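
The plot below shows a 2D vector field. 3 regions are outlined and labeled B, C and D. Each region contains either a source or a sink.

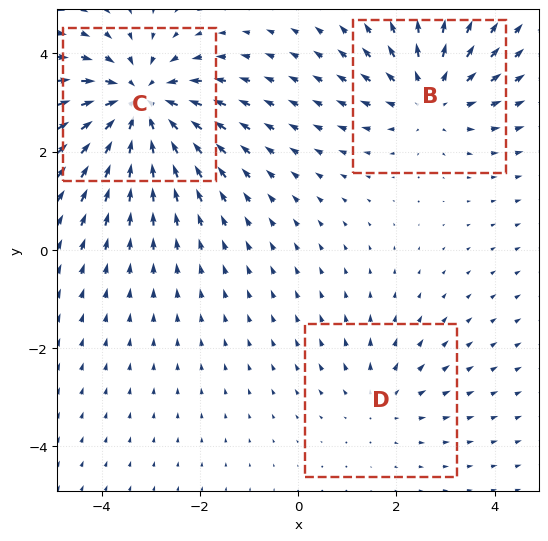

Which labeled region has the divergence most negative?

C

Divergence at each region's feature centre — B: about +3, C: about -5, D: about +2. Region C is most negative.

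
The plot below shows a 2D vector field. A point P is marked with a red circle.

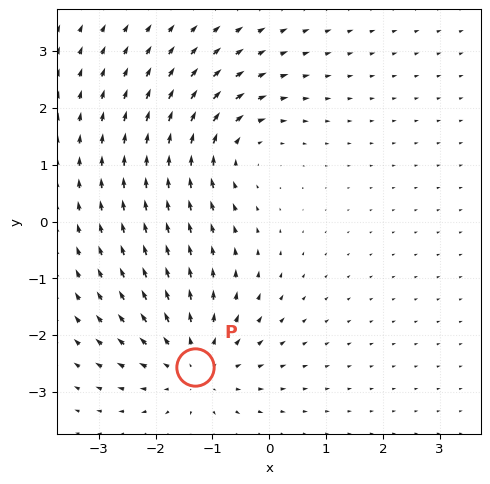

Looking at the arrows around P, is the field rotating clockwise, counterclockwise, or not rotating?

not rotating

Near P at (-1.3, -2.6) the arrows show no circulation. The curl there is ≈0.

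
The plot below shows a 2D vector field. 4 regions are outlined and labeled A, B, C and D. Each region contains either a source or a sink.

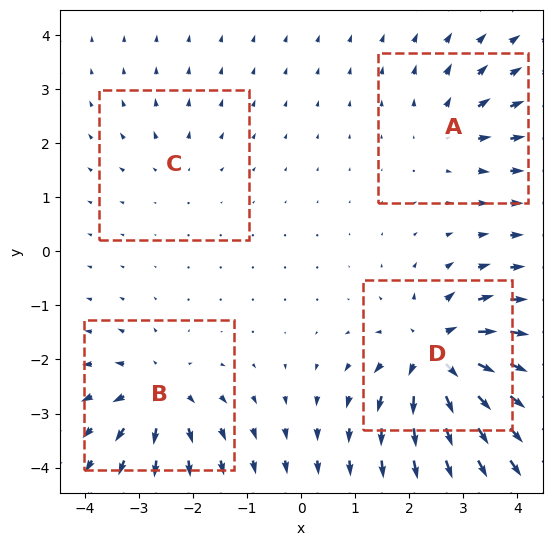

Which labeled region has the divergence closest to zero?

Divergence at each region's feature centre — A: about +4, B: about +6, C: about +3, D: about +9. Region C is closest to zero.

C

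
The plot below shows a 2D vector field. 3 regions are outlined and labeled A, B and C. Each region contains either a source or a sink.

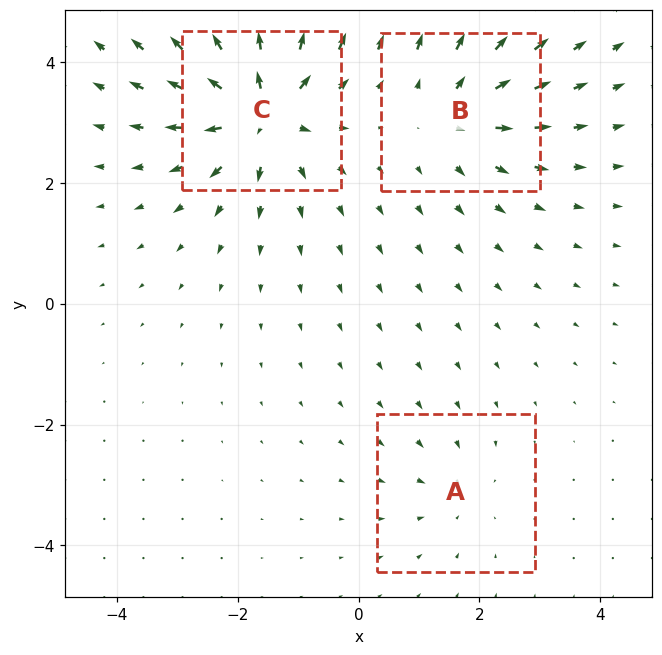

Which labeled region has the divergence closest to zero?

A

Divergence at each region's feature centre — A: about -2, B: about +4, C: about +6. Region A is closest to zero.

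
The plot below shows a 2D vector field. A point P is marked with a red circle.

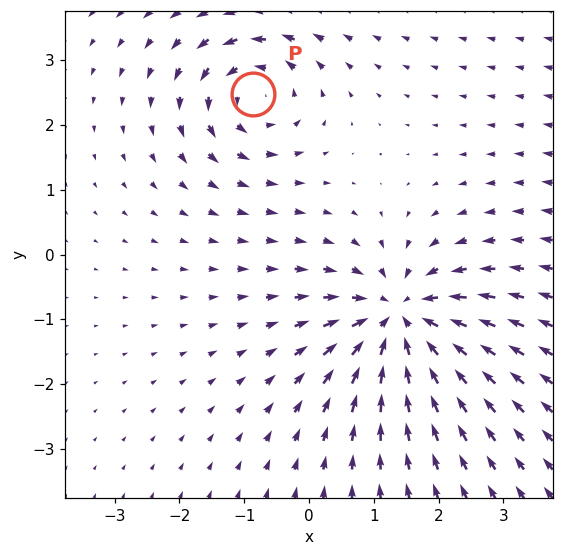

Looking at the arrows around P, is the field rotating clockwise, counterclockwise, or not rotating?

Near P at (-0.9, 2.5) the arrows circulate counterclockwise. The curl (z-component) there is about +4; positive curl means counterclockwise rotation.

counterclockwise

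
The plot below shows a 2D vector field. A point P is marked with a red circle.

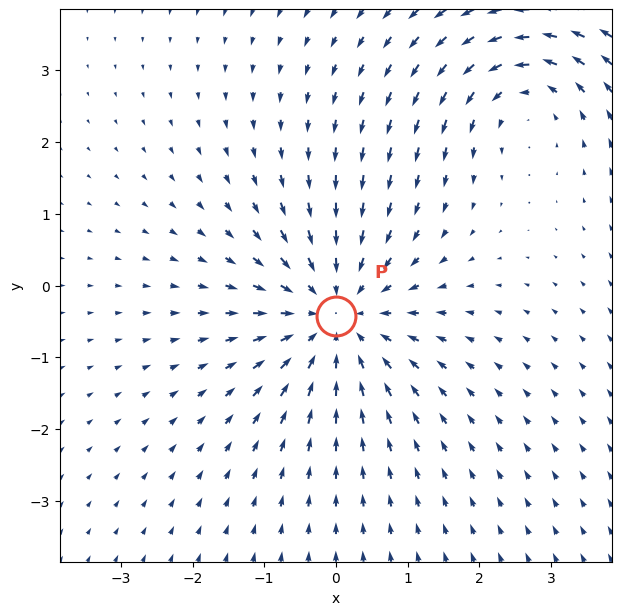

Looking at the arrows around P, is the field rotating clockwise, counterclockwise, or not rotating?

not rotating

Near P at (-0.0, -0.4) the arrows show no circulation. The curl there is ≈0.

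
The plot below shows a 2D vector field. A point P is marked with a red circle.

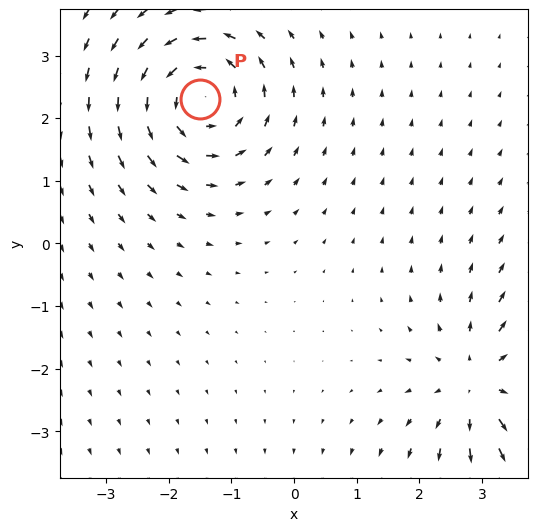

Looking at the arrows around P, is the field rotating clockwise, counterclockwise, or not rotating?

counterclockwise

Near P at (-1.5, 2.3) the arrows circulate counterclockwise. The curl (z-component) there is about +6; positive curl means counterclockwise rotation.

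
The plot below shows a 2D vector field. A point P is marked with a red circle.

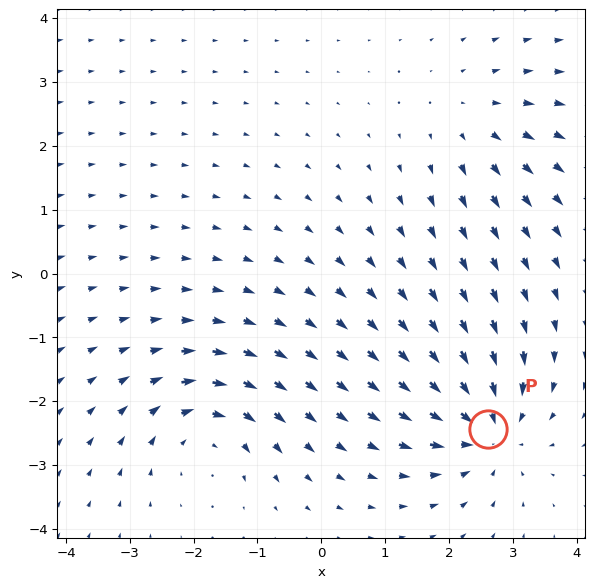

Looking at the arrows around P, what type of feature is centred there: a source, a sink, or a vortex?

sink

At P (2.6, -2.4) the arrows converge inward. Divergence about -5, curl ≈0 — negative divergence with near-zero curl is a sink.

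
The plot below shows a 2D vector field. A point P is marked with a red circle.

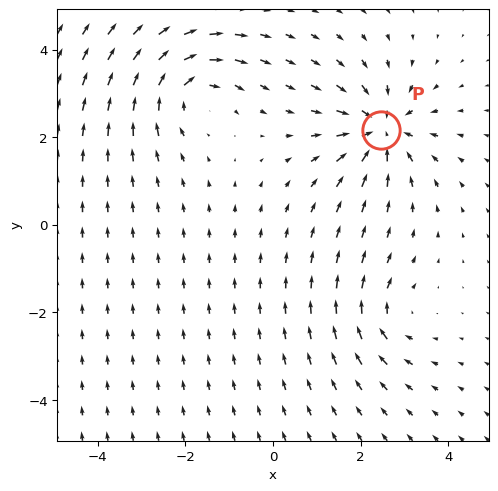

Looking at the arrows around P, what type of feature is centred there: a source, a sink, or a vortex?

At P (2.5, 2.2) the arrows converge inward. Divergence about -6, curl ≈0 — negative divergence with near-zero curl is a sink.

sink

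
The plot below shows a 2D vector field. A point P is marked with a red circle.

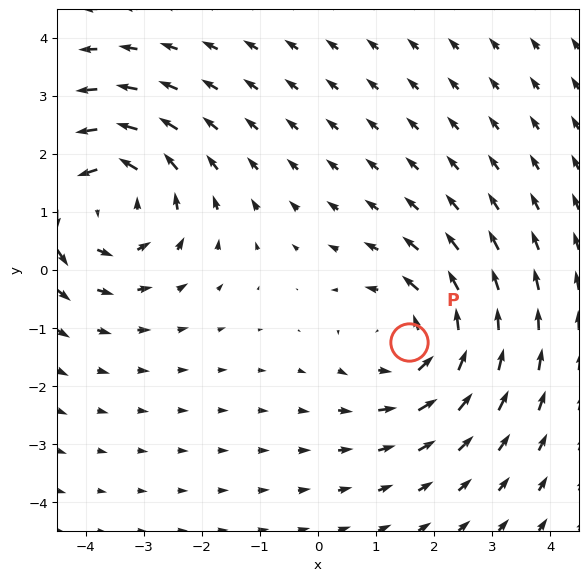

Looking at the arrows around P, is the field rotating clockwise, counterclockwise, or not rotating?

counterclockwise

Near P at (1.6, -1.2) the arrows circulate counterclockwise. The curl (z-component) there is about +4; positive curl means counterclockwise rotation.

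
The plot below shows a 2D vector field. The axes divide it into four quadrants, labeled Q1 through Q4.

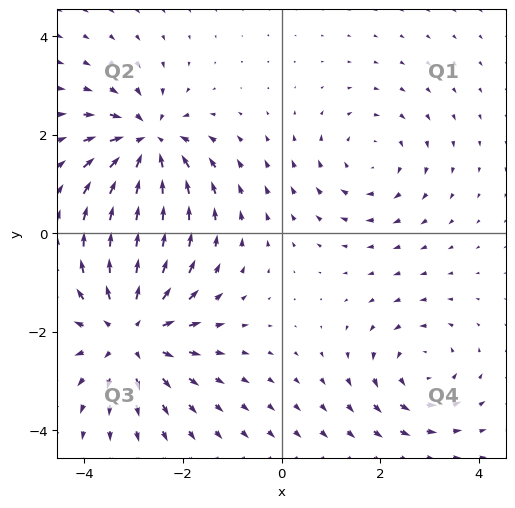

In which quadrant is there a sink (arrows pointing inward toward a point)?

Q2

The sink sits at approximately (-2.7, 1.8), which lies in quadrant Q2. The divergence there is about -6, negative as expected for a sink.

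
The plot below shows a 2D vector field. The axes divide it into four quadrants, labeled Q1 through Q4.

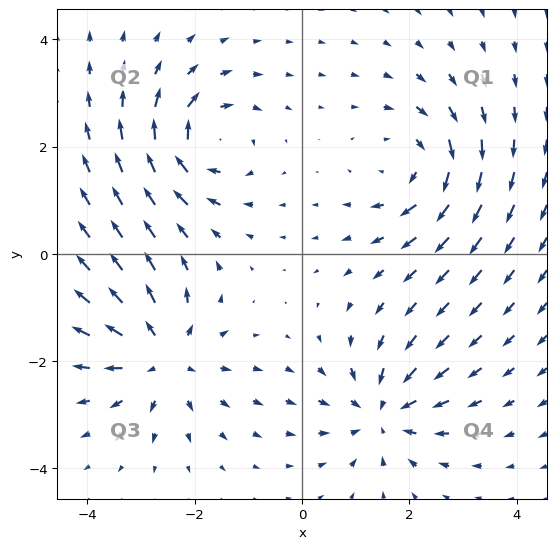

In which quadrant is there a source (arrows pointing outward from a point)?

Q3

The source sits at approximately (-2.6, -1.9), which lies in quadrant Q3. The divergence there is about +5, positive as expected for a source.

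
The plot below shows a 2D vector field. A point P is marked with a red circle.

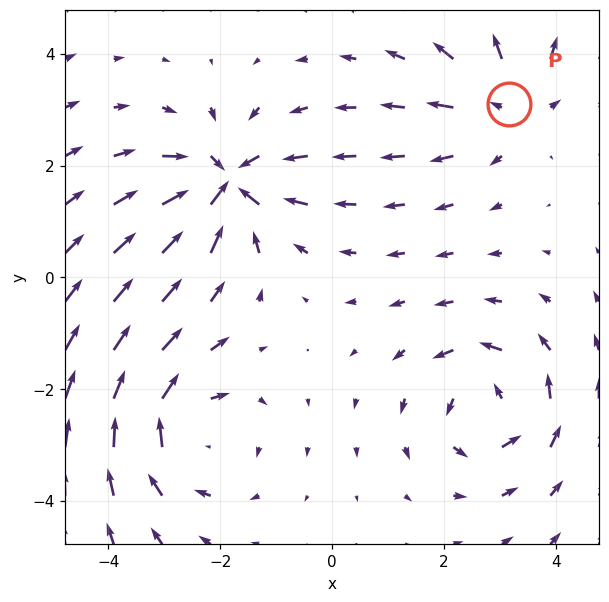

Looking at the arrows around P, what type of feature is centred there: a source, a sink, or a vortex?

source

At P (3.2, 3.1) the arrows spread outward. Divergence about +3, curl ≈0 — positive divergence with near-zero curl is a source.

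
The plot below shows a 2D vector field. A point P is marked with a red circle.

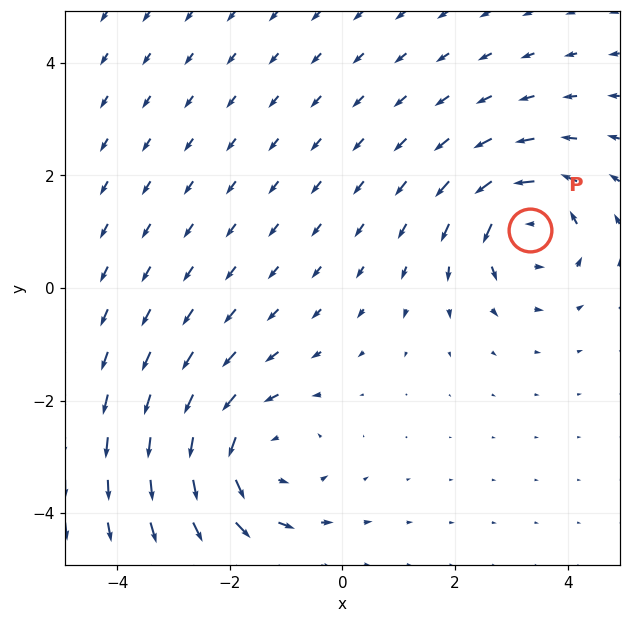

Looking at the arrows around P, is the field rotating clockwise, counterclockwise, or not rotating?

counterclockwise

Near P at (3.3, 1.0) the arrows circulate counterclockwise. The curl (z-component) there is about +4; positive curl means counterclockwise rotation.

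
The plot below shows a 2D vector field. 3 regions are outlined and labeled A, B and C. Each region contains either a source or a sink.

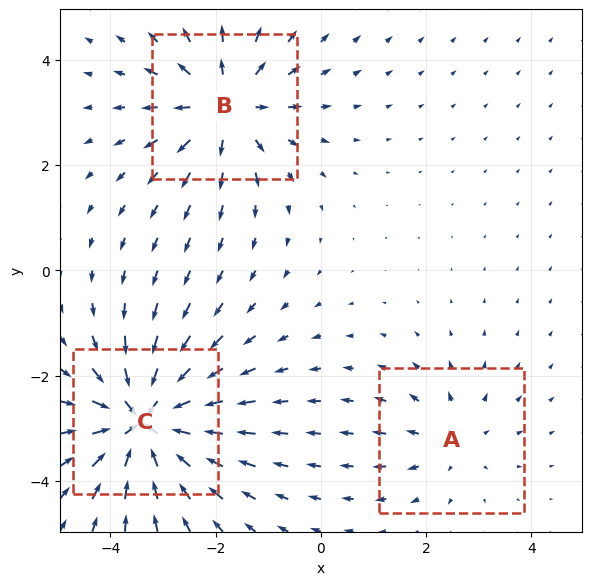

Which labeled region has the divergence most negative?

Divergence at each region's feature centre — A: about +2, B: about +4, C: about -5. Region C is most negative.

C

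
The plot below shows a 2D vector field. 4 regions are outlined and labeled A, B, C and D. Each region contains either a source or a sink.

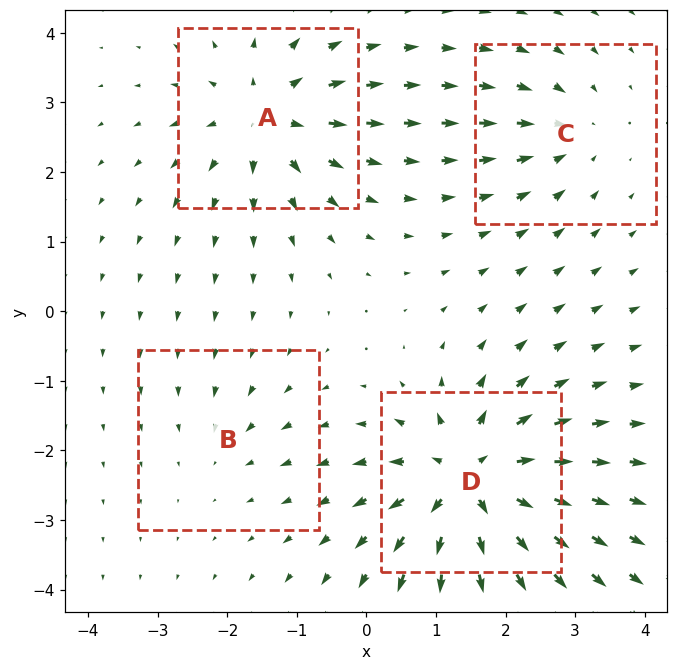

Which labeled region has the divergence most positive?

D

Divergence at each region's feature centre — A: about +6, B: about -2, C: about -4, D: about +9. Region D is most positive.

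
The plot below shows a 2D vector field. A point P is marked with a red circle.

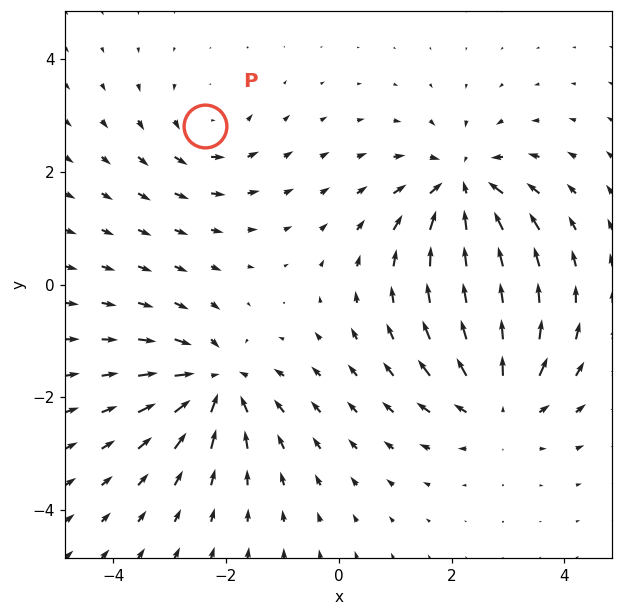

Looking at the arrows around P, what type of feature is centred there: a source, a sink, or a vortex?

At P (-2.4, 2.8) the arrows circulate counterclockwise. Divergence ≈0, curl about +3 — near-zero divergence with nonzero curl is a vortex.

vortex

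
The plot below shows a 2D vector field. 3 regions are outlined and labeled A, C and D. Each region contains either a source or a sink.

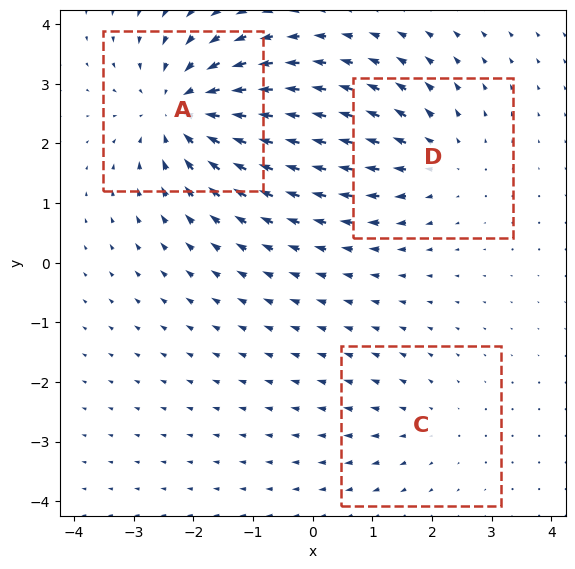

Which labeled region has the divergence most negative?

A

Divergence at each region's feature centre — A: about -5, C: about +2, D: about +3. Region A is most negative.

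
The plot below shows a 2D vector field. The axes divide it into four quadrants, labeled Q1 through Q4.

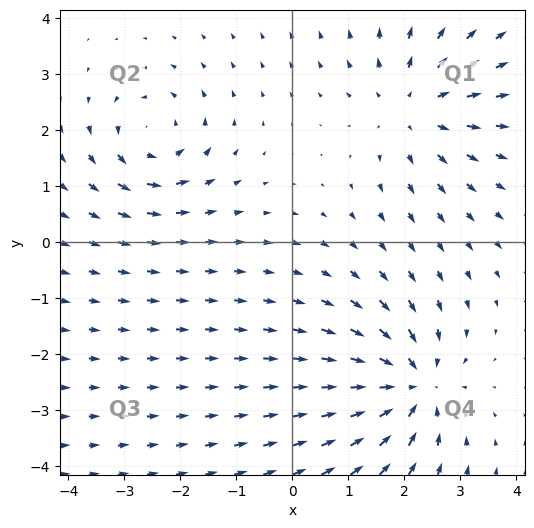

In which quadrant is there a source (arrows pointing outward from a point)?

Q1

The source sits at approximately (2.2, 2.4), which lies in quadrant Q1. The divergence there is about +3, positive as expected for a source.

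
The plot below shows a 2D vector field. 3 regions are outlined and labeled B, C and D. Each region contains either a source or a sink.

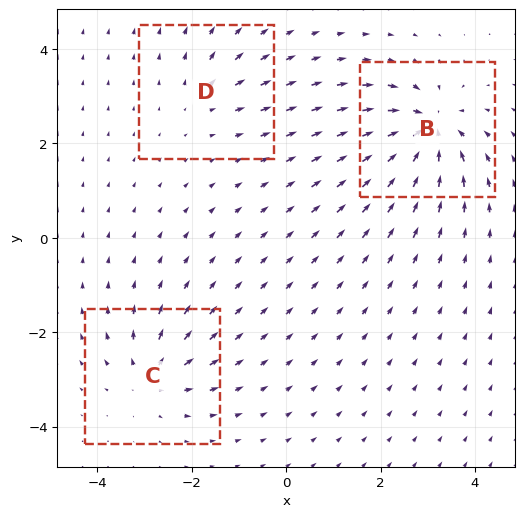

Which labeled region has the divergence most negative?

Divergence at each region's feature centre — B: about -6, C: about +4, D: about +2. Region B is most negative.

B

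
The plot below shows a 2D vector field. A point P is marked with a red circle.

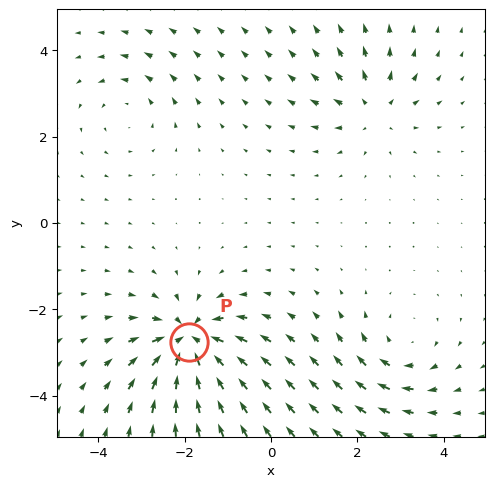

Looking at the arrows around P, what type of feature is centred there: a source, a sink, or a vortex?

At P (-1.9, -2.8) the arrows converge inward. Divergence about -7, curl ≈0 — negative divergence with near-zero curl is a sink.

sink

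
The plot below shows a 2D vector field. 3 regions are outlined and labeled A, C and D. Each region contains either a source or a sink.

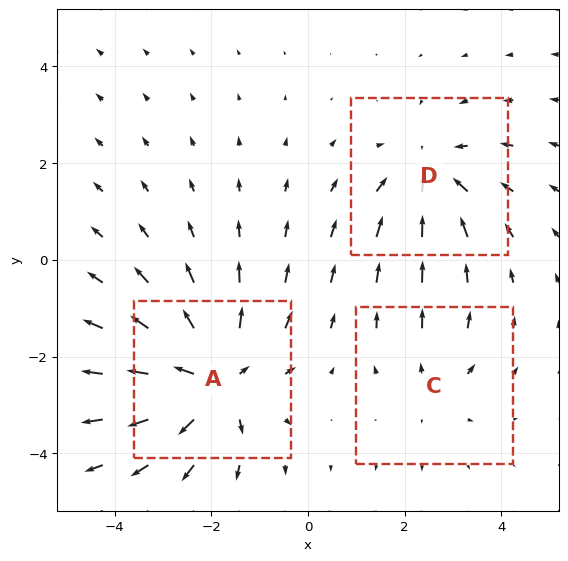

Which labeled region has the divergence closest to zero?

Divergence at each region's feature centre — A: about +4, C: about +2, D: about -3. Region C is closest to zero.

C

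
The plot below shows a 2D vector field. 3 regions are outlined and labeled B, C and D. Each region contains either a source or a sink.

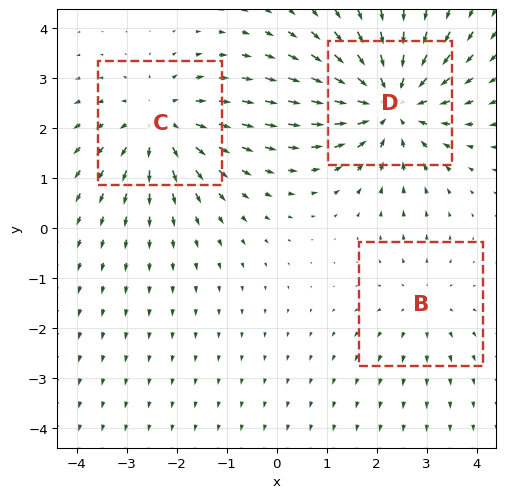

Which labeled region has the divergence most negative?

Divergence at each region's feature centre — B: about +2, C: about +3, D: about -4. Region D is most negative.

D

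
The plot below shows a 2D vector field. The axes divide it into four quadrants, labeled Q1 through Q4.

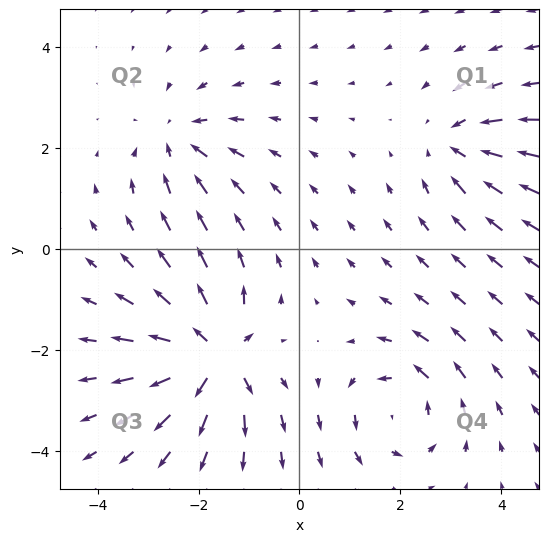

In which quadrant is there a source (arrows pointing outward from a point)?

The source sits at approximately (-1.7, -2.1), which lies in quadrant Q3. The divergence there is about +7, positive as expected for a source.

Q3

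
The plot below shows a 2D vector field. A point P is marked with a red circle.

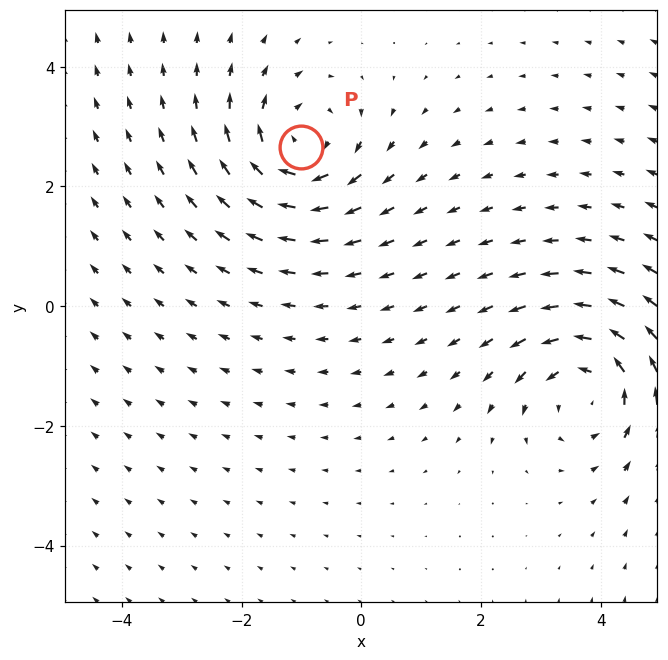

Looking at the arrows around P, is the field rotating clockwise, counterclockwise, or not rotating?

clockwise

Near P at (-1.0, 2.7) the arrows circulate clockwise. The curl (z-component) there is about -5; negative curl means clockwise rotation.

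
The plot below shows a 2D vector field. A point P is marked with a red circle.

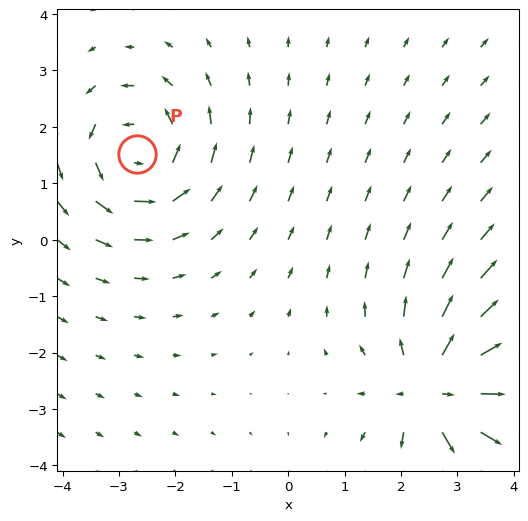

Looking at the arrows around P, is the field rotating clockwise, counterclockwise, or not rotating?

Near P at (-2.7, 1.5) the arrows circulate counterclockwise. The curl (z-component) there is about +4; positive curl means counterclockwise rotation.

counterclockwise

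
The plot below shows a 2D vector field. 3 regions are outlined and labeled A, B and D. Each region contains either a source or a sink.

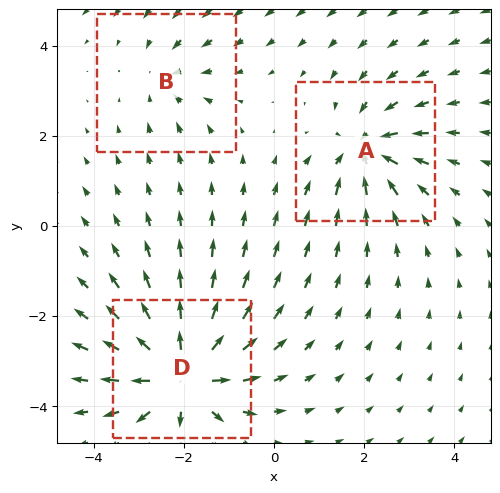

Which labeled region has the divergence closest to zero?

Divergence at each region's feature centre — A: about -4, B: about -2, D: about +5. Region B is closest to zero.

B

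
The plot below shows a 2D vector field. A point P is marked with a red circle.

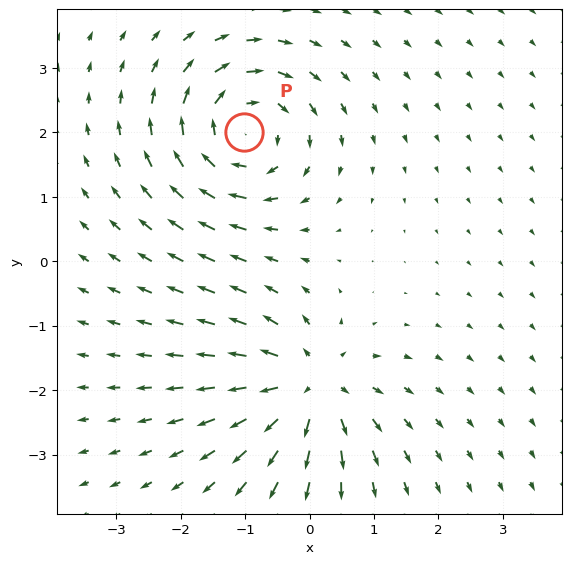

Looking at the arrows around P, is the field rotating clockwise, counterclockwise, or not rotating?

clockwise

Near P at (-1.0, 2.0) the arrows circulate clockwise. The curl (z-component) there is about -5; negative curl means clockwise rotation.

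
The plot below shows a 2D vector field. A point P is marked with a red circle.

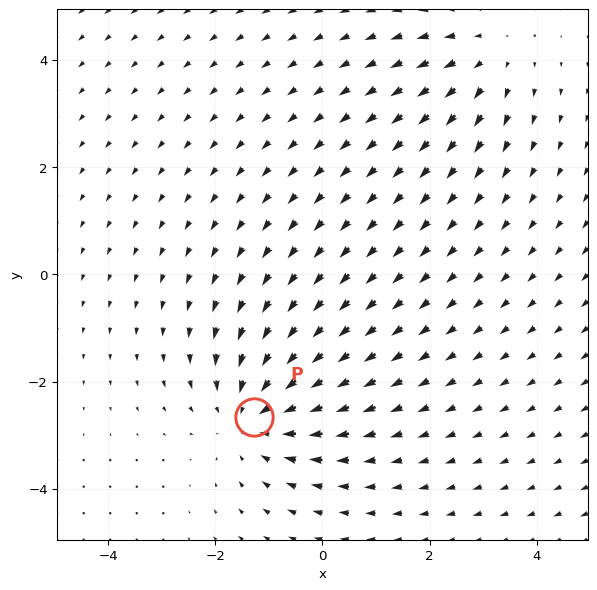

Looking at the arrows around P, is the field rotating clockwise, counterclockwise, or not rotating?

Near P at (-1.3, -2.7) the arrows show no circulation. The curl there is ≈0.

not rotating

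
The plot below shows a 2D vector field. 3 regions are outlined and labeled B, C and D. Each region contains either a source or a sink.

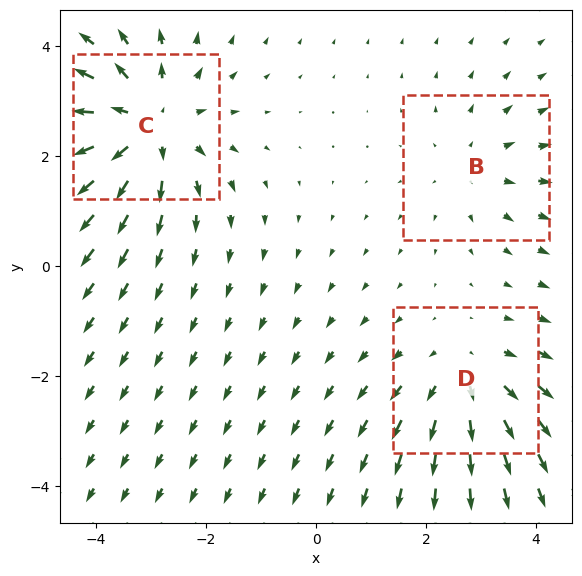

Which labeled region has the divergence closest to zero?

B

Divergence at each region's feature centre — B: about +2, C: about +4, D: about +3. Region B is closest to zero.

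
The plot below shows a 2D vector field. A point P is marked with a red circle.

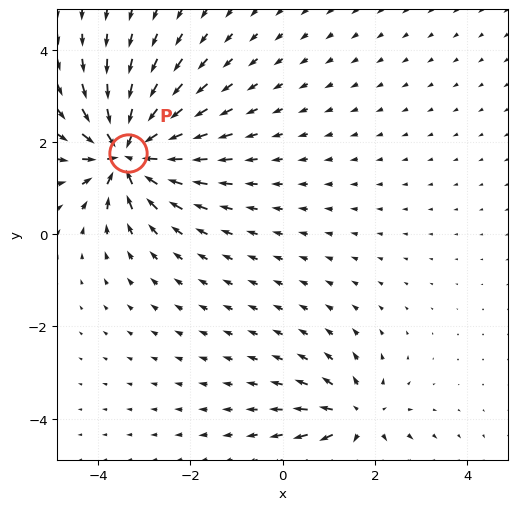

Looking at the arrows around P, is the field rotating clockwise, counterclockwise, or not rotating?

Near P at (-3.4, 1.8) the arrows show no circulation. The curl there is ≈0.

not rotating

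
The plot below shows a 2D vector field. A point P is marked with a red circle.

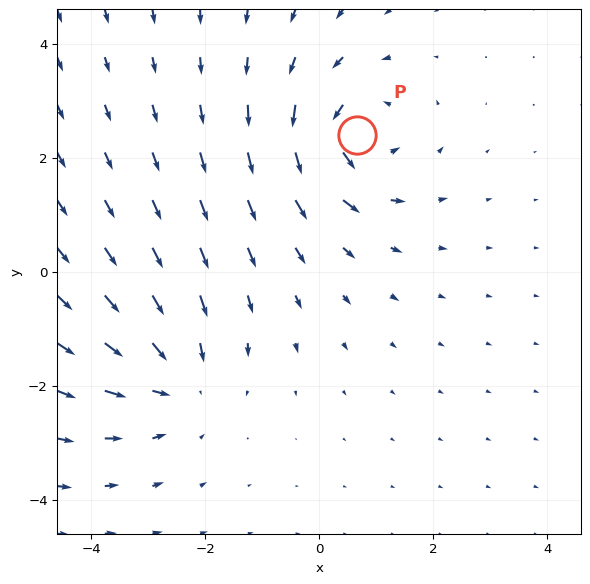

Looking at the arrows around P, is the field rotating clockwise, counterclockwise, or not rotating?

counterclockwise

Near P at (0.7, 2.4) the arrows circulate counterclockwise. The curl (z-component) there is about +4; positive curl means counterclockwise rotation.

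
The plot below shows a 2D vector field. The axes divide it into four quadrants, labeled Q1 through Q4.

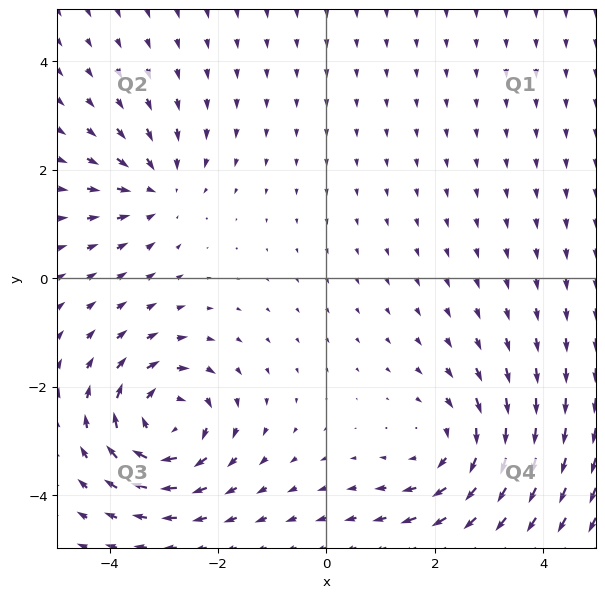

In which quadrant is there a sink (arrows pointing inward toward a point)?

The sink sits at approximately (-3.1, 1.6), which lies in quadrant Q2. The divergence there is about -4, negative as expected for a sink.

Q2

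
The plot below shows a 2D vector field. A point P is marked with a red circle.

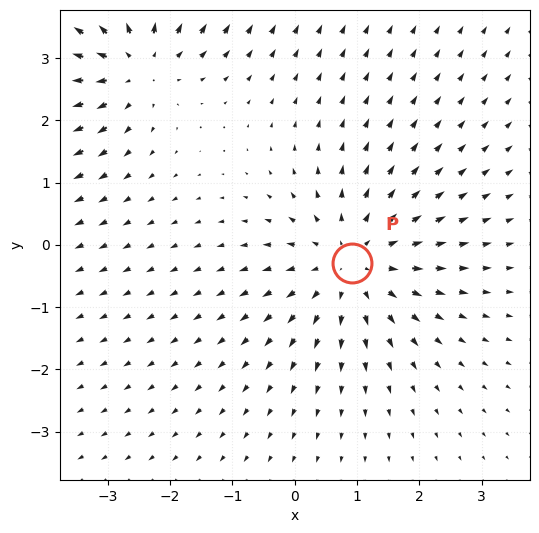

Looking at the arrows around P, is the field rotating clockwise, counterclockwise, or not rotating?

not rotating

Near P at (0.9, -0.3) the arrows show no circulation. The curl there is ≈0.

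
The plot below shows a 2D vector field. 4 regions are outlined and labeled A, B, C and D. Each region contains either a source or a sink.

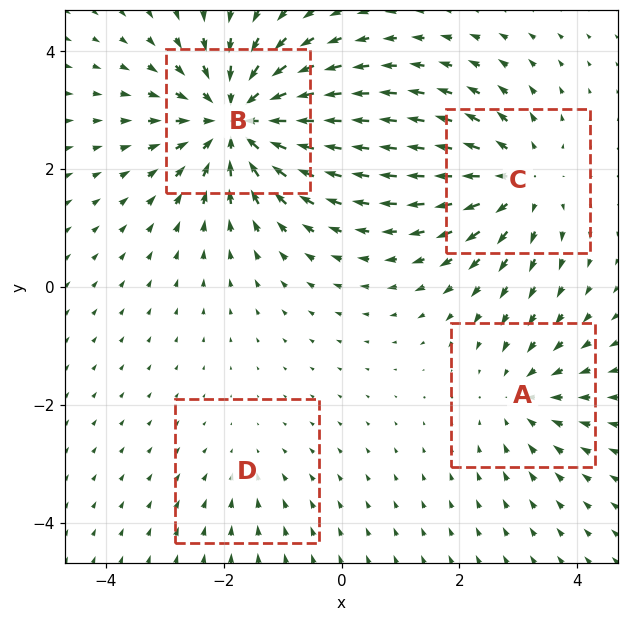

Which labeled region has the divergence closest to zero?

Divergence at each region's feature centre — A: about -3, B: about -7, C: about +5, D: about -2. Region D is closest to zero.

D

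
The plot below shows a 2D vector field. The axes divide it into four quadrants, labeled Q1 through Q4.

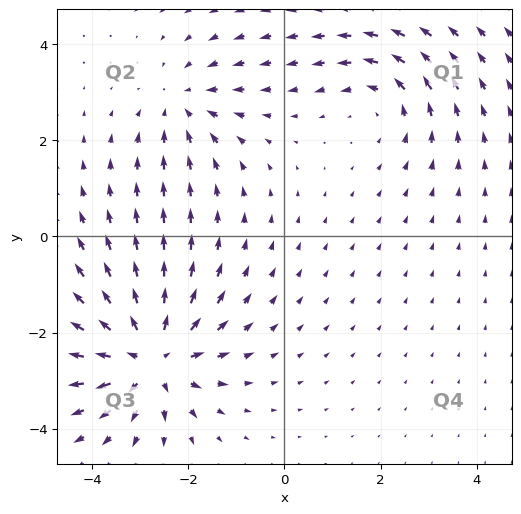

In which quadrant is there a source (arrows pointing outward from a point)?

Q3

The source sits at approximately (-2.8, -2.5), which lies in quadrant Q3. The divergence there is about +5, positive as expected for a source.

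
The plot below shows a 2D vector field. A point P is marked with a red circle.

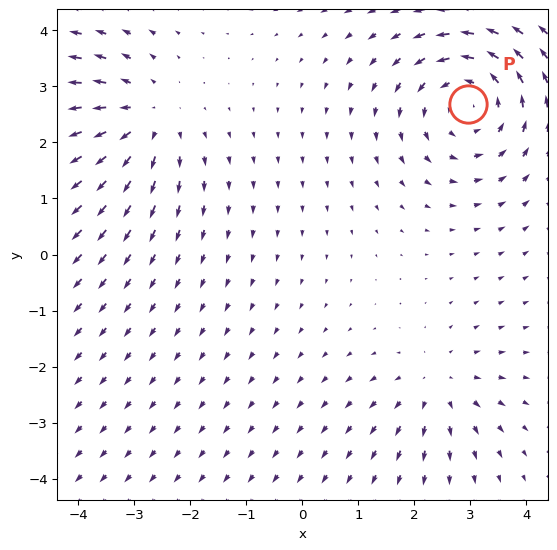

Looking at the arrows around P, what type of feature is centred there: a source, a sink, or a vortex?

vortex

At P (3.0, 2.7) the arrows circulate counterclockwise. Divergence ≈0, curl about +4 — near-zero divergence with nonzero curl is a vortex.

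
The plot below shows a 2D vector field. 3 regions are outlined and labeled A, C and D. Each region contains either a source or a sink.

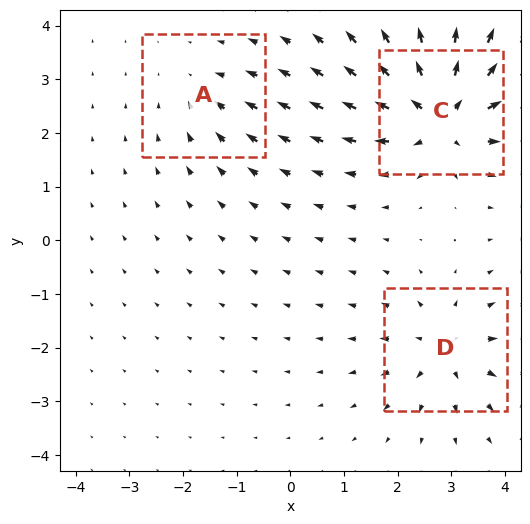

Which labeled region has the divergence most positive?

C

Divergence at each region's feature centre — A: about -2, C: about +6, D: about +3. Region C is most positive.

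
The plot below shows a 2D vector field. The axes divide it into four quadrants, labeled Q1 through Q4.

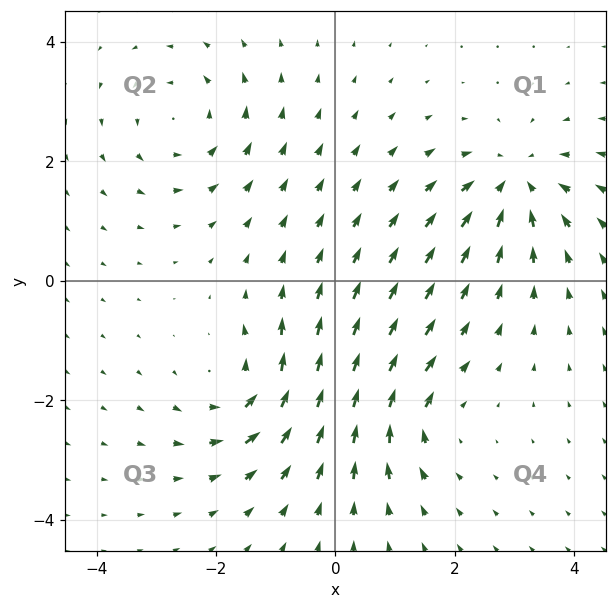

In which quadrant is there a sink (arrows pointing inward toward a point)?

Q1

The sink sits at approximately (3.0, 1.6), which lies in quadrant Q1. The divergence there is about -5, negative as expected for a sink.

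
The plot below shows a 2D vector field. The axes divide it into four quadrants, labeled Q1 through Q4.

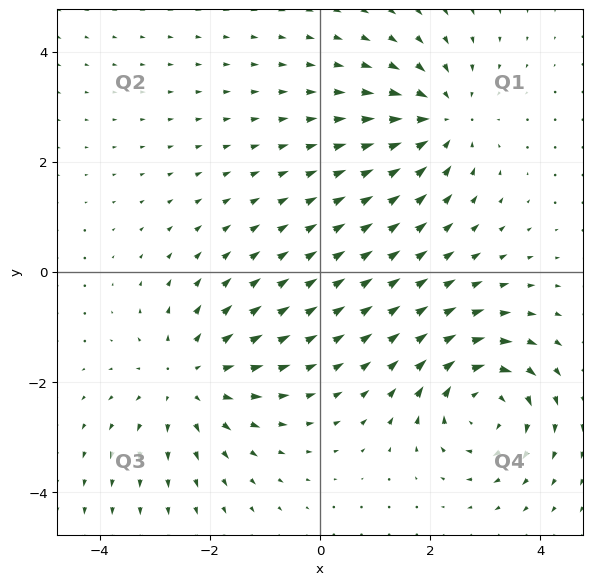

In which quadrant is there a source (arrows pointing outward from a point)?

The source sits at approximately (-2.4, -1.9), which lies in quadrant Q3. The divergence there is about +3, positive as expected for a source.

Q3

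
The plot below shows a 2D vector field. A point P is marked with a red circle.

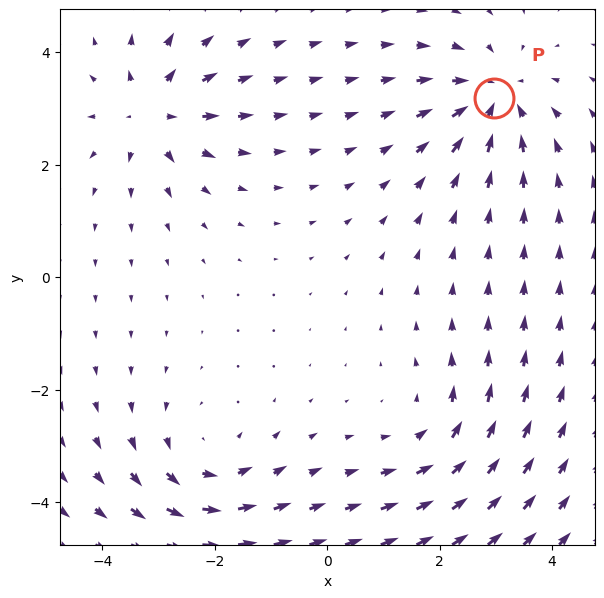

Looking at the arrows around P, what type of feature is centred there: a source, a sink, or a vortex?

sink

At P (3.0, 3.2) the arrows converge inward. Divergence about -5, curl ≈0 — negative divergence with near-zero curl is a sink.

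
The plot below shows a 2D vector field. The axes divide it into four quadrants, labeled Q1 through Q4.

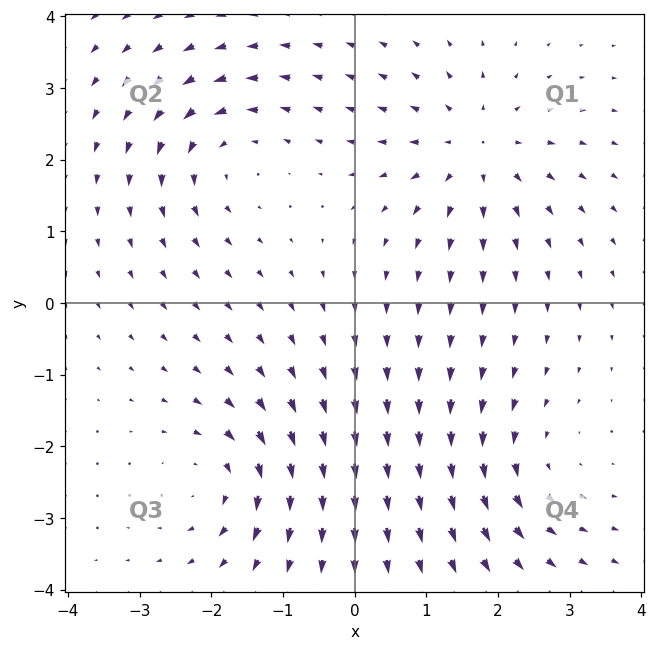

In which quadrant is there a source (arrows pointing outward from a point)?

The source sits at approximately (1.7, 2.1), which lies in quadrant Q1. The divergence there is about +4, positive as expected for a source.

Q1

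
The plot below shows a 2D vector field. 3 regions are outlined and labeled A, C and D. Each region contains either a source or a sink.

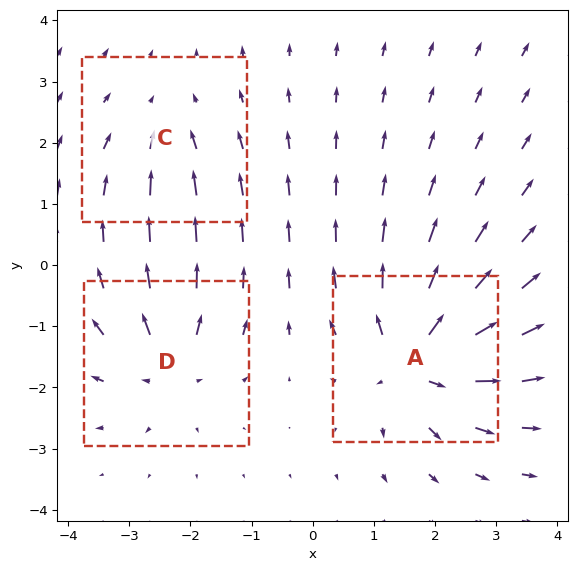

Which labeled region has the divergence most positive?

Divergence at each region's feature centre — A: about +6, C: about -3, D: about +4. Region A is most positive.

A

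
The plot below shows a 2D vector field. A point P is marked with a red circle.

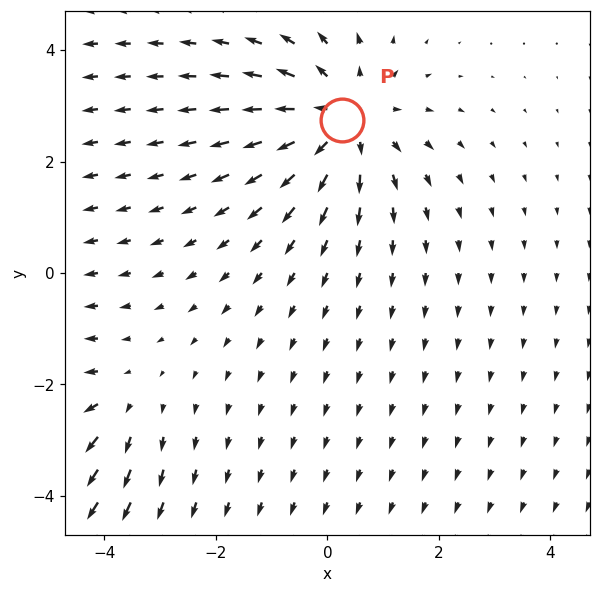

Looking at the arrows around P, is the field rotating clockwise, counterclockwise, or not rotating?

Near P at (0.3, 2.7) the arrows show no circulation. The curl there is ≈0.

not rotating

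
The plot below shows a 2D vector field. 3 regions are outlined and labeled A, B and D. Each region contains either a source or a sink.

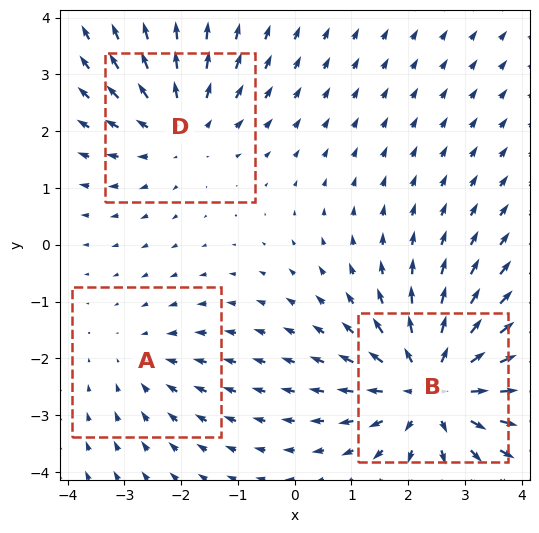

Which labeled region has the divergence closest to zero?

Divergence at each region's feature centre — A: about -2, B: about +4, D: about +3. Region A is closest to zero.

A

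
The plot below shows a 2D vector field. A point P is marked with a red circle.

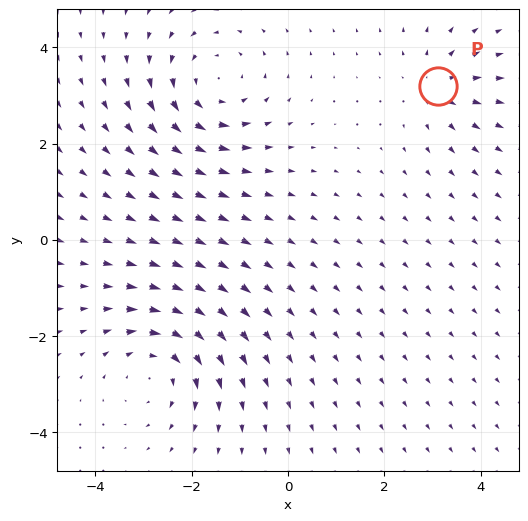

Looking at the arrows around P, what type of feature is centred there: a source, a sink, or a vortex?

source

At P (3.1, 3.2) the arrows spread outward. Divergence about +3, curl ≈0 — positive divergence with near-zero curl is a source.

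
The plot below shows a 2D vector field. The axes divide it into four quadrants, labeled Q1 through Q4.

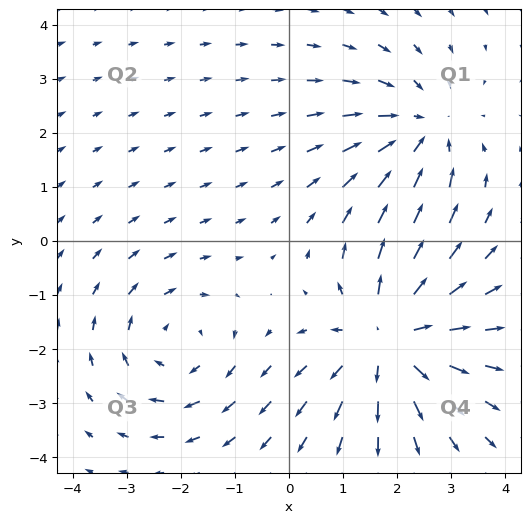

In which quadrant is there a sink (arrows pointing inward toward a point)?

Q1

The sink sits at approximately (2.4, 2.0), which lies in quadrant Q1. The divergence there is about -3, negative as expected for a sink.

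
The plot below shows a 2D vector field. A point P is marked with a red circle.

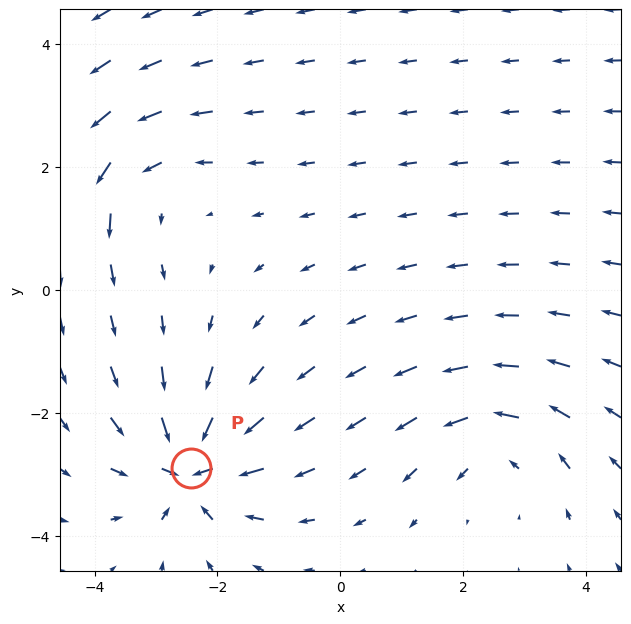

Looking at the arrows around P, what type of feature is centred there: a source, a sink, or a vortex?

sink

At P (-2.4, -2.9) the arrows converge inward. Divergence about -6, curl ≈0 — negative divergence with near-zero curl is a sink.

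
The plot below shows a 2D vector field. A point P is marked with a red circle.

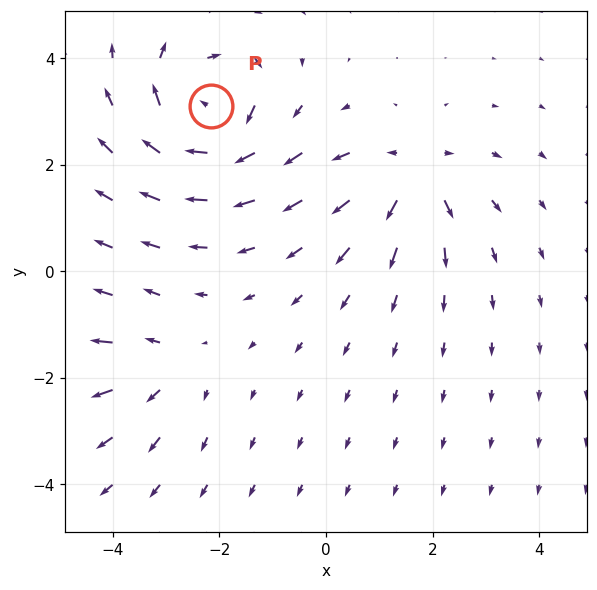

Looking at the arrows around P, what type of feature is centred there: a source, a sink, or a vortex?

At P (-2.2, 3.1) the arrows circulate clockwise. Divergence ≈0, curl about -7 — near-zero divergence with nonzero curl is a vortex.

vortex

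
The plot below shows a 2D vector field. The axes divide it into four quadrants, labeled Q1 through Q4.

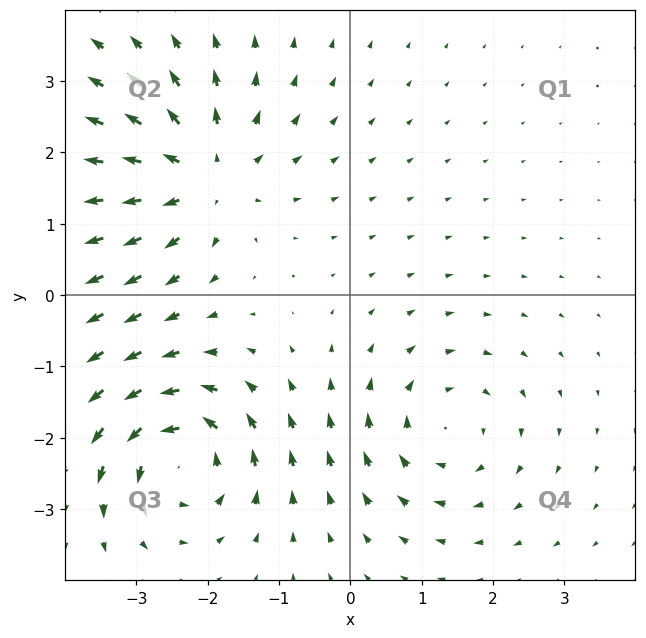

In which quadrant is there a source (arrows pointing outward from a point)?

Q2

The source sits at approximately (-2.1, 1.7), which lies in quadrant Q2. The divergence there is about +5, positive as expected for a source.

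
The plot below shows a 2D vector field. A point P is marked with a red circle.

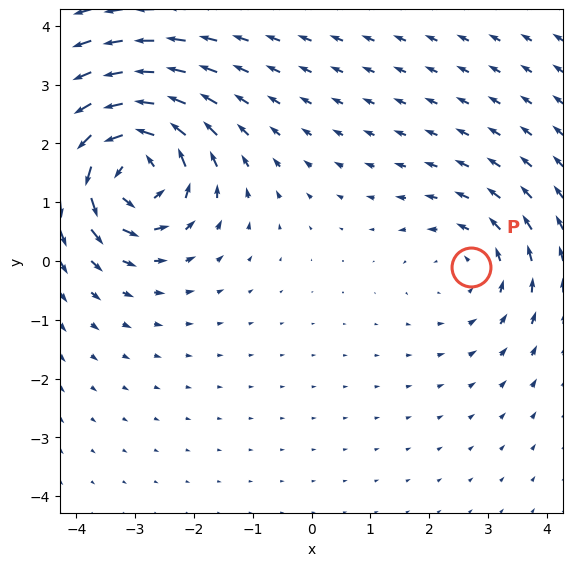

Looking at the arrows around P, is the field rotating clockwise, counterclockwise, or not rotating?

Near P at (2.7, -0.1) the arrows circulate counterclockwise. The curl (z-component) there is about +2; positive curl means counterclockwise rotation.

counterclockwise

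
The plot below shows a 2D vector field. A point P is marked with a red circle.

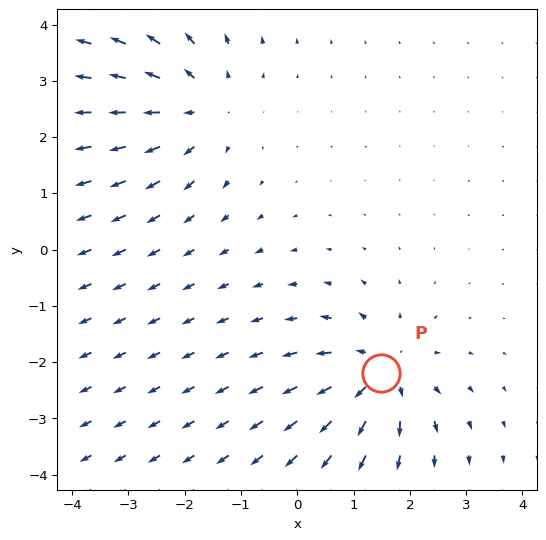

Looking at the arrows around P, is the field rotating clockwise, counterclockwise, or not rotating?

not rotating

Near P at (1.5, -2.2) the arrows show no circulation. The curl there is ≈0.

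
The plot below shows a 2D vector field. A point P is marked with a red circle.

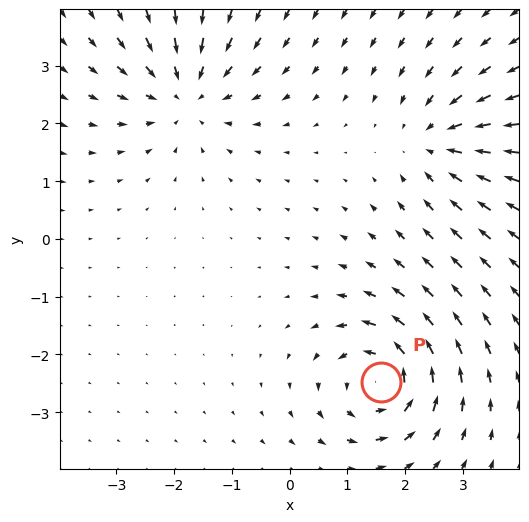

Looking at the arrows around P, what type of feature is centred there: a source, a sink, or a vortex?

At P (1.6, -2.5) the arrows circulate counterclockwise. Divergence ≈0, curl about +6 — near-zero divergence with nonzero curl is a vortex.

vortex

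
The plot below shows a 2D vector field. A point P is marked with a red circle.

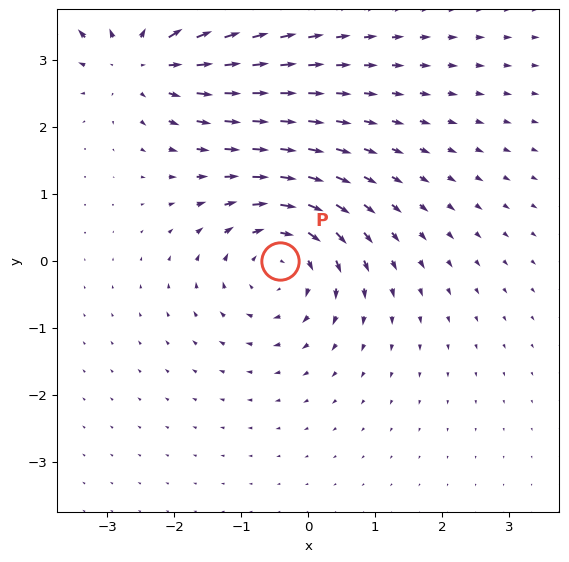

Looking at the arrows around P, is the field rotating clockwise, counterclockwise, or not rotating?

clockwise

Near P at (-0.4, -0.0) the arrows circulate clockwise. The curl (z-component) there is about -4; negative curl means clockwise rotation.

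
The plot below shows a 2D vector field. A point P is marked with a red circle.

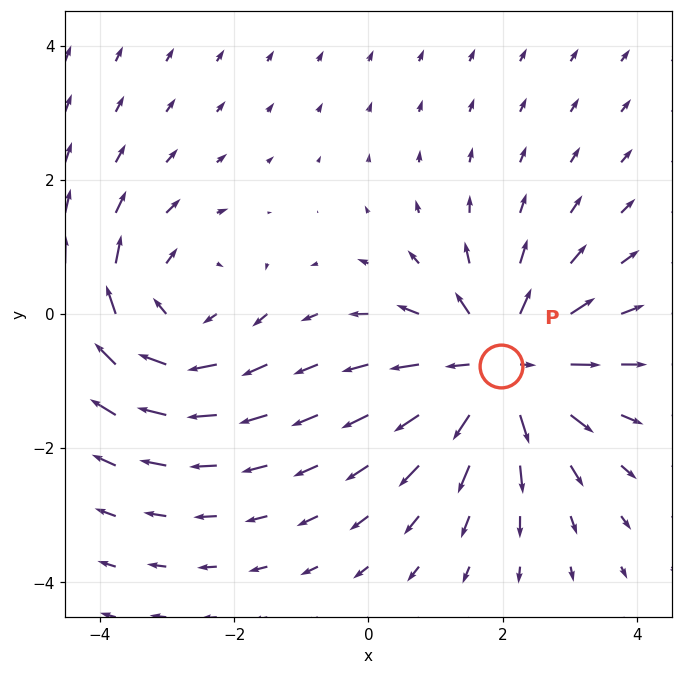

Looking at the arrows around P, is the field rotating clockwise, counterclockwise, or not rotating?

Near P at (2.0, -0.8) the arrows show no circulation. The curl there is ≈0.

not rotating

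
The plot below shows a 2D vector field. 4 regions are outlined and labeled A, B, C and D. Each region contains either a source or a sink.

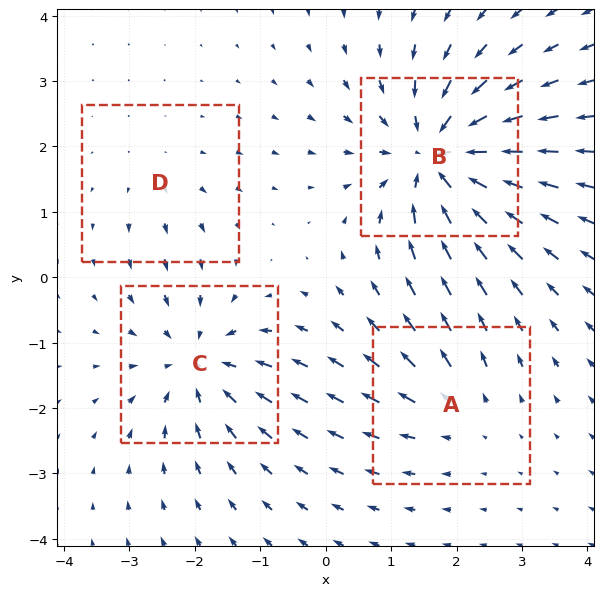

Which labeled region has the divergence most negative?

B

Divergence at each region's feature centre — A: about +3, B: about -7, C: about -5, D: about +2. Region B is most negative.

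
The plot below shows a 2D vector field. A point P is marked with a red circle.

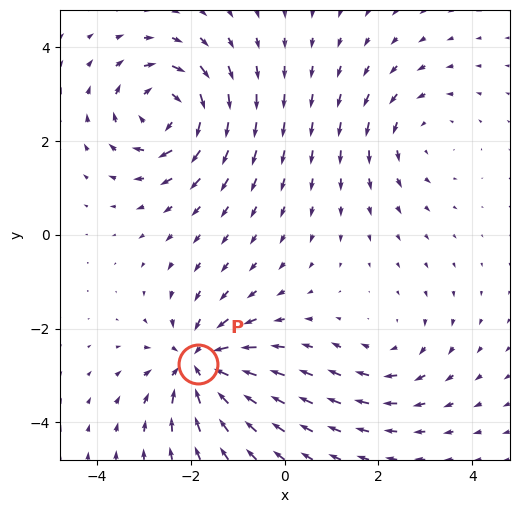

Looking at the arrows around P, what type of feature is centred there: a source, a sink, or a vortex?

At P (-1.8, -2.8) the arrows converge inward. Divergence about -6, curl ≈0 — negative divergence with near-zero curl is a sink.

sink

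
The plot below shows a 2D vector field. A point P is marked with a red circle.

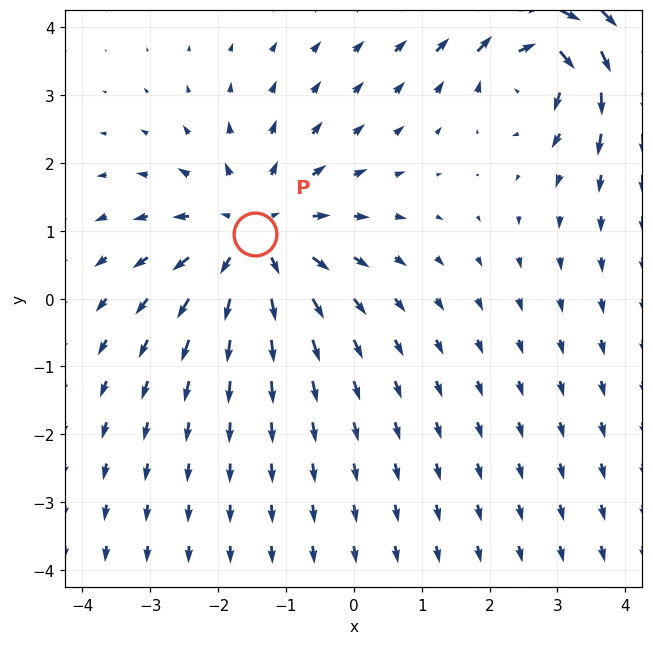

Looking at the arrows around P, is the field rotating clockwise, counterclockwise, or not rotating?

Near P at (-1.5, 1.0) the arrows show no circulation. The curl there is ≈0.

not rotating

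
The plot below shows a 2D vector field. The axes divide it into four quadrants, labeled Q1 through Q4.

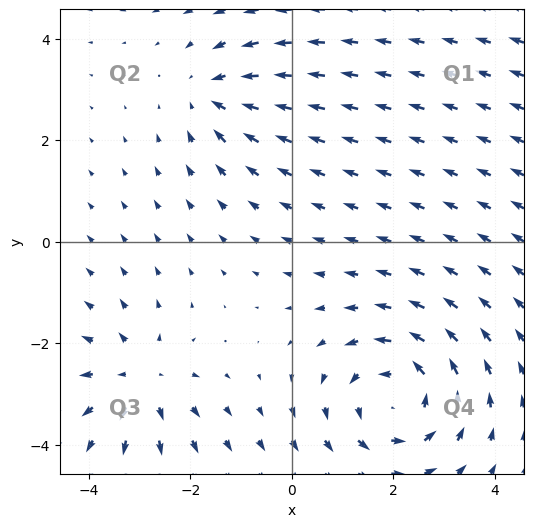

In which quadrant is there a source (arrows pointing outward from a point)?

The source sits at approximately (-3.0, -2.7), which lies in quadrant Q3. The divergence there is about +4, positive as expected for a source.

Q3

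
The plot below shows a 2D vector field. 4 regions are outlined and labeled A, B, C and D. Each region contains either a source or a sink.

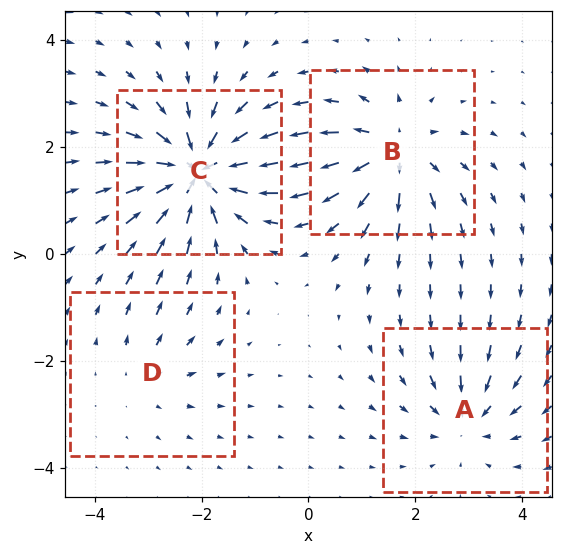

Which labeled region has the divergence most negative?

Divergence at each region's feature centre — A: about -4, B: about +6, C: about -8, D: about +3. Region C is most negative.

C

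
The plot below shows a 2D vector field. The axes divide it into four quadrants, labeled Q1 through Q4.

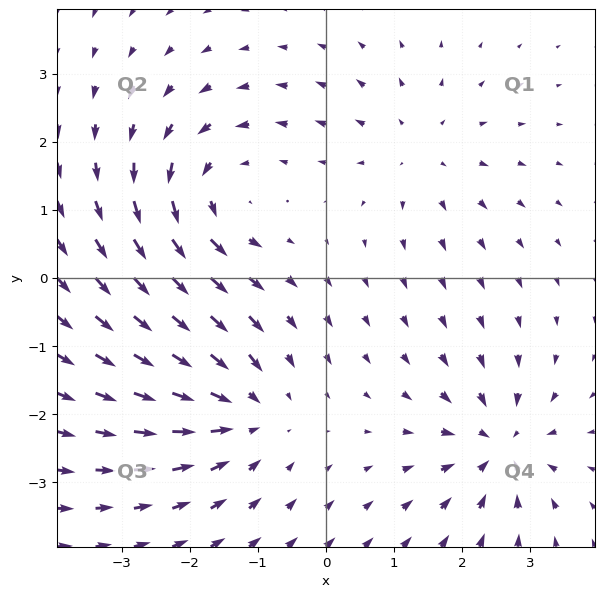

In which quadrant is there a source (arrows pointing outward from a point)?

Q1

The source sits at approximately (1.4, 1.9), which lies in quadrant Q1. The divergence there is about +2, positive as expected for a source.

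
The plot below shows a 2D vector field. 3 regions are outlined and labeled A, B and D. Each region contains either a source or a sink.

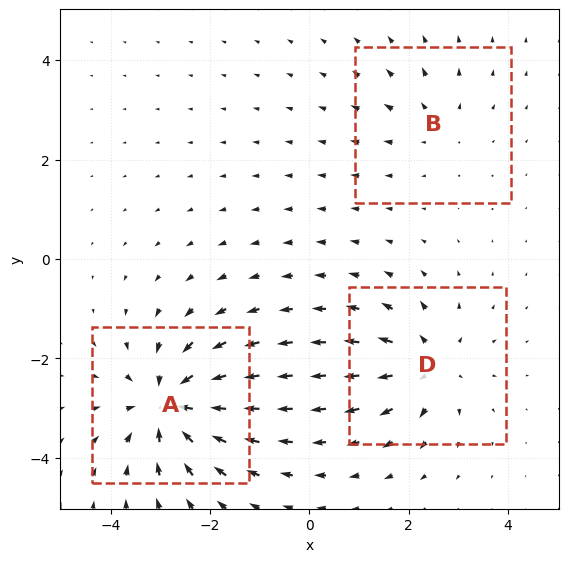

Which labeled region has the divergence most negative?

Divergence at each region's feature centre — A: about -5, B: about +2, D: about +4. Region A is most negative.

A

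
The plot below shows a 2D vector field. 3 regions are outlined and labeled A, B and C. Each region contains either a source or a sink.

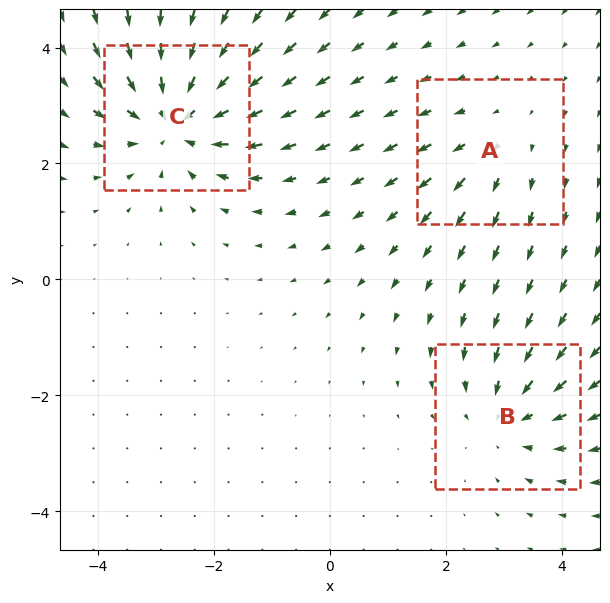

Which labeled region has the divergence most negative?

C

Divergence at each region's feature centre — A: about +2, B: about -3, C: about -5. Region C is most negative.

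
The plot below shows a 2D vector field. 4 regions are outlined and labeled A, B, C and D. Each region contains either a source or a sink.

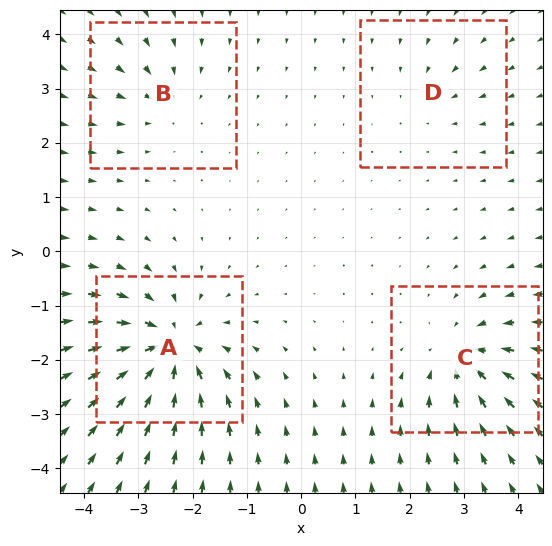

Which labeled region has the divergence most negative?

A

Divergence at each region's feature centre — A: about -8, B: about -4, C: about -6, D: about -2. Region A is most negative.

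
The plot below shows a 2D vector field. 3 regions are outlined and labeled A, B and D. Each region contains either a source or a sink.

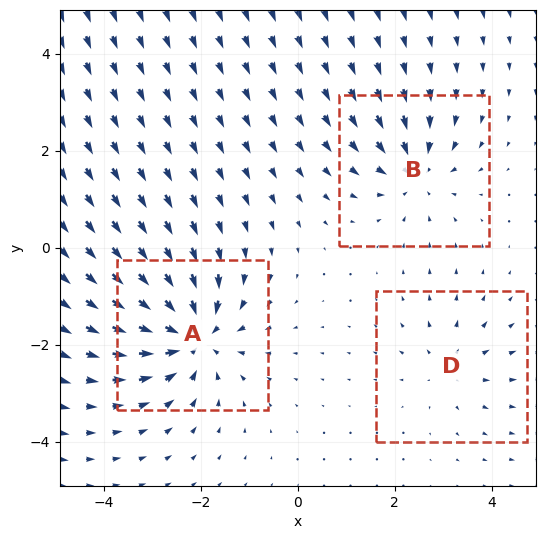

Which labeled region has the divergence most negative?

Divergence at each region's feature centre — A: about -5, B: about -4, D: about +2. Region A is most negative.

A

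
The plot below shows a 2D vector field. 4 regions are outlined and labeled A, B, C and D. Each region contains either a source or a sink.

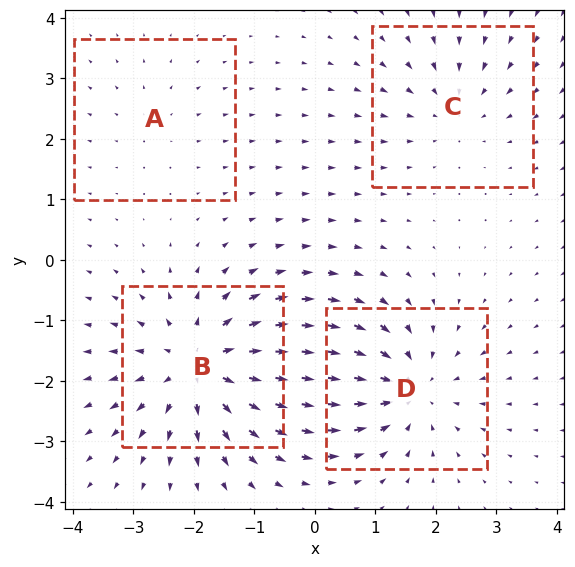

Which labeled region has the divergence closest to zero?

Divergence at each region's feature centre — A: about +2, B: about +6, C: about -3, D: about -5. Region A is closest to zero.

A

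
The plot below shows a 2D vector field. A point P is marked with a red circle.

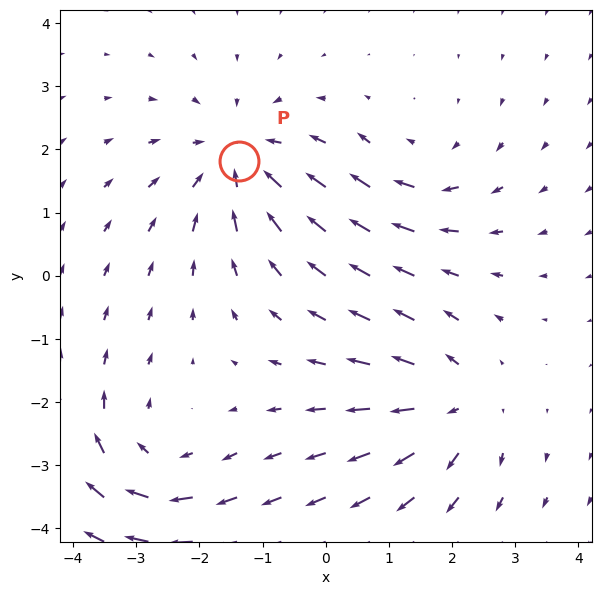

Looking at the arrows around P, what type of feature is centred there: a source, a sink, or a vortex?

sink

At P (-1.4, 1.8) the arrows converge inward. Divergence about -4, curl ≈0 — negative divergence with near-zero curl is a sink.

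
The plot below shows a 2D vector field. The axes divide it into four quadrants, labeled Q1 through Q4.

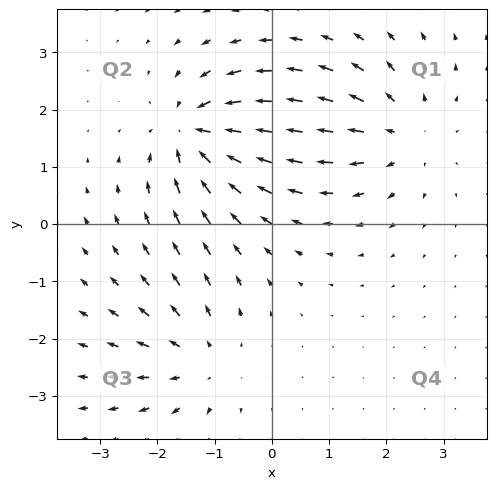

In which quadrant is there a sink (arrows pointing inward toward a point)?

The sink sits at approximately (-1.3, 1.6), which lies in quadrant Q2. The divergence there is about -4, negative as expected for a sink.

Q2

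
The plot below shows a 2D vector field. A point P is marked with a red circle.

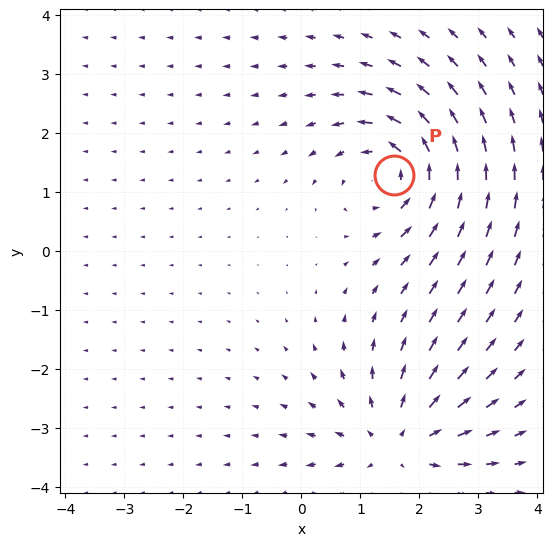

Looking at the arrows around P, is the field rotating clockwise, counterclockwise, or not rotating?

counterclockwise

Near P at (1.6, 1.3) the arrows circulate counterclockwise. The curl (z-component) there is about +5; positive curl means counterclockwise rotation.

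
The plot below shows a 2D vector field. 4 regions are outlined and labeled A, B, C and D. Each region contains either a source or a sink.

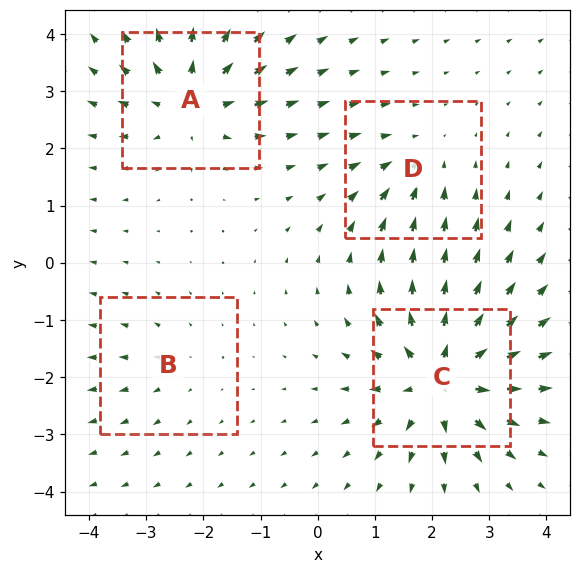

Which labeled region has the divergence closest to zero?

B

Divergence at each region's feature centre — A: about +6, B: about +2, C: about +8, D: about -3. Region B is closest to zero.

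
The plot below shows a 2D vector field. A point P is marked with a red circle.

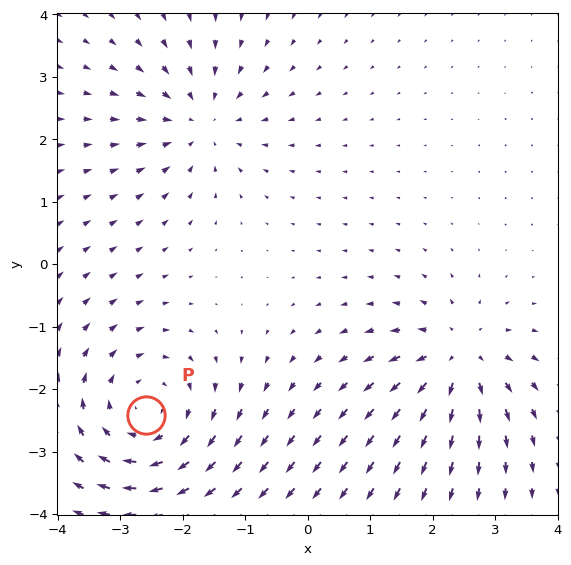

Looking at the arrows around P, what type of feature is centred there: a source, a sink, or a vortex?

vortex

At P (-2.6, -2.4) the arrows circulate clockwise. Divergence ≈0, curl about -4 — near-zero divergence with nonzero curl is a vortex.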